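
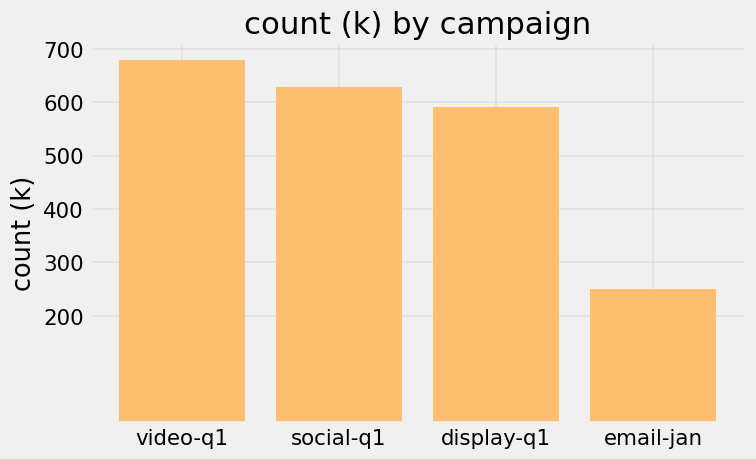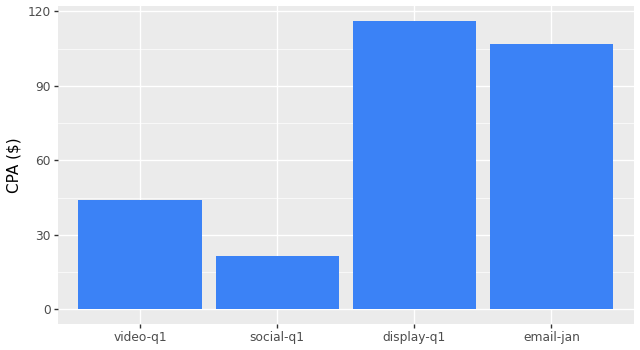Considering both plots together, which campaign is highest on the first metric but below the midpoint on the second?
Chart 2 median CPA ($) ≈ 80; below-median campaigns: video-q1, social-q1. Among those, video-q1 has the highest count (k) (≈ 700).

video-q1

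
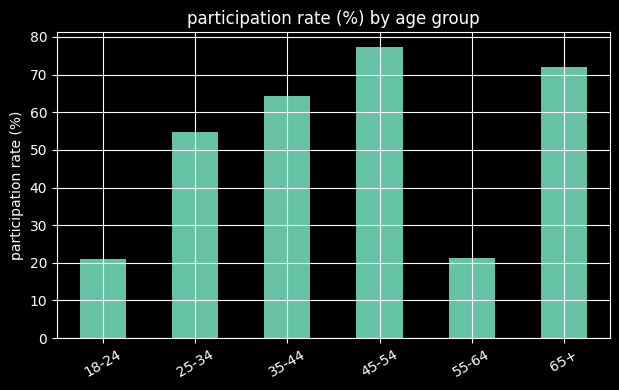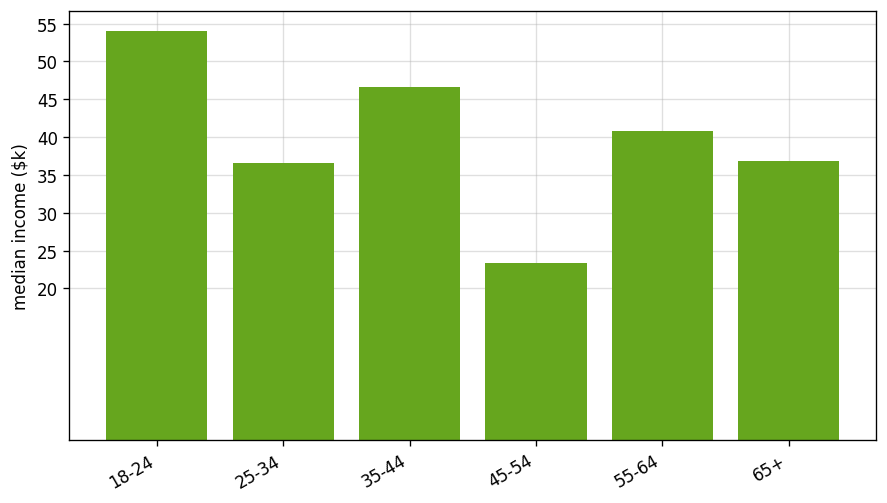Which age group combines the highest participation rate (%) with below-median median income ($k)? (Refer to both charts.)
45-54

Chart 2 median median income ($k) ≈ 40; below-median age groups: 25-34, 45-54, 65+. Among those, 45-54 has the highest participation rate (%) (≈ 80).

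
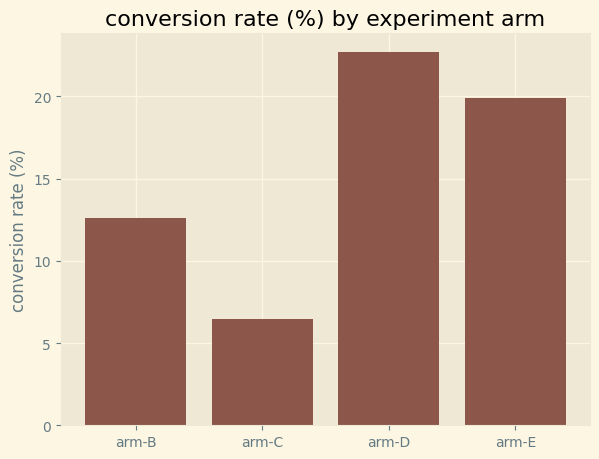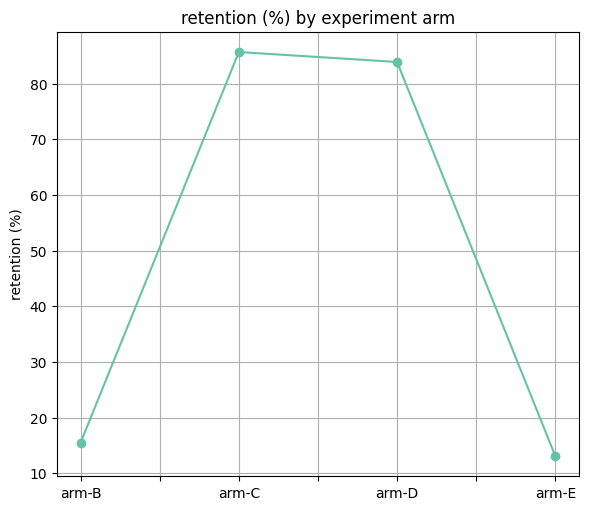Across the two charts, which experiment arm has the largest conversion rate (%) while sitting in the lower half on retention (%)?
Chart 2 median retention (%) ≈ 50; below-median experiment arms: arm-B, arm-E. Among those, arm-E has the highest conversion rate (%) (≈ 20).

arm-E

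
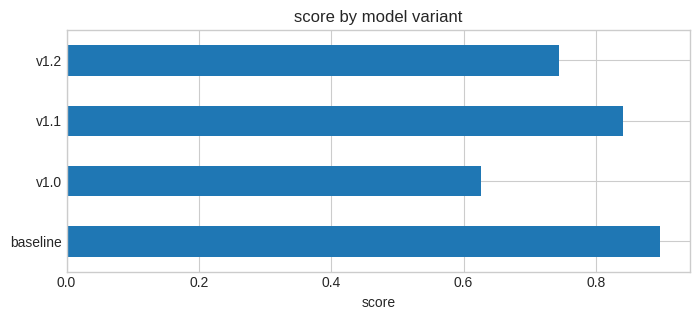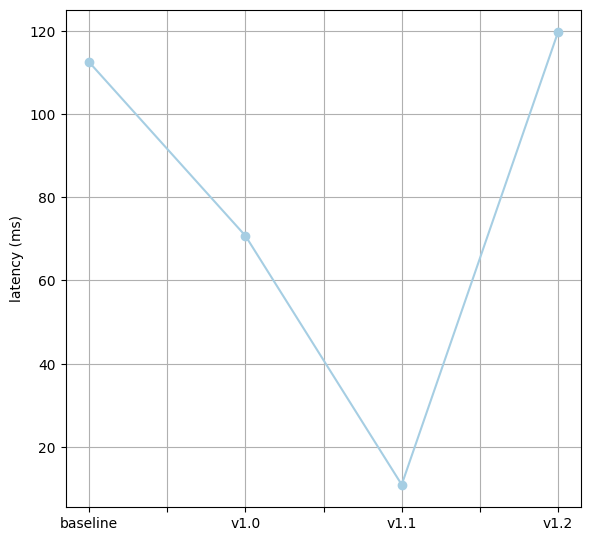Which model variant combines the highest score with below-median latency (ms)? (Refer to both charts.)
Chart 2 median latency (ms) ≈ 100; below-median model variants: v1.0, v1.1. Among those, v1.1 has the highest score (≈ 0.8).

v1.1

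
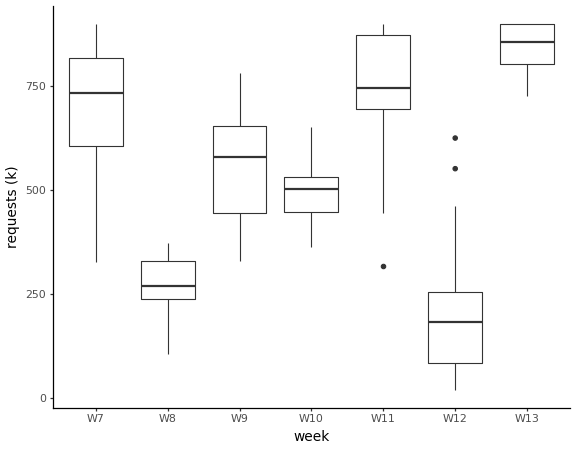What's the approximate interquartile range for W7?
Q3 ≈ 800, Q1 ≈ 600; IQR ≈ 200.

≈ 200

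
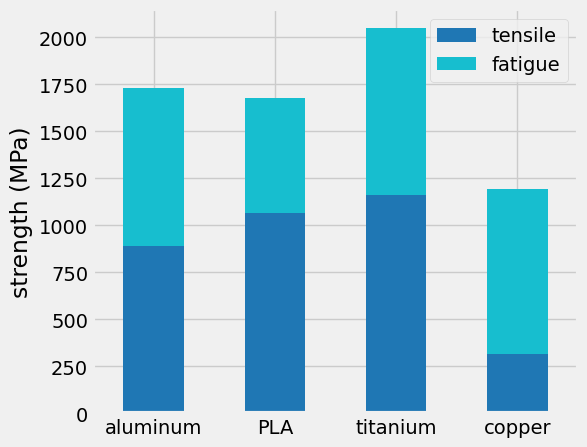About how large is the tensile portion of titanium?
≈ 1200

tensile top ≈ 1200, bottom ≈ 0; segment ≈ 1200.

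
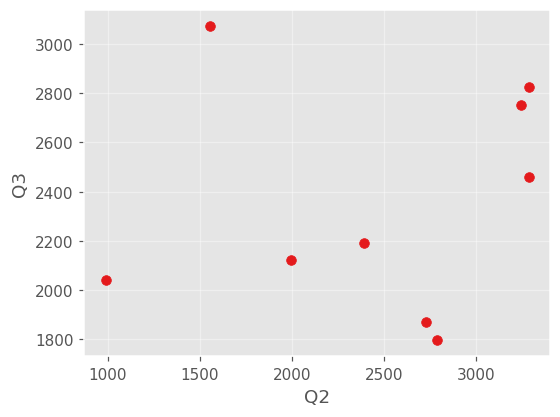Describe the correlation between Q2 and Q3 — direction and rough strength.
no clear correlation

Points are roughly uncorrelated; weak (|r| ≈ 0.1).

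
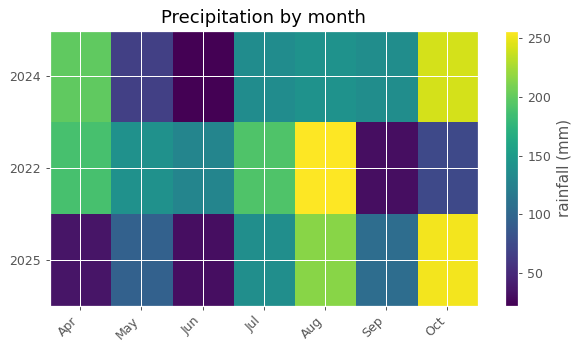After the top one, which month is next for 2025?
Aug

Top 3 for 2025: Oct ≈ 260, Aug ≈ 220, Jul ≈ 140.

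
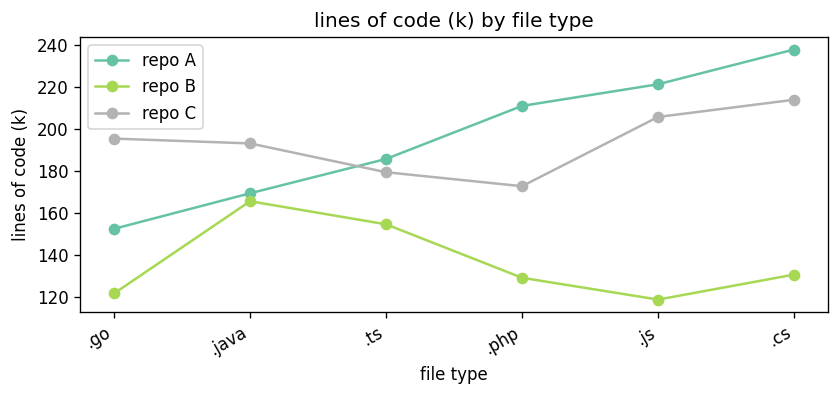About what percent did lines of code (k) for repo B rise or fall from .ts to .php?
≈ -13.3%

.ts ≈ 150, .php ≈ 130; (130 − 150) / 150 ≈ -13.3%.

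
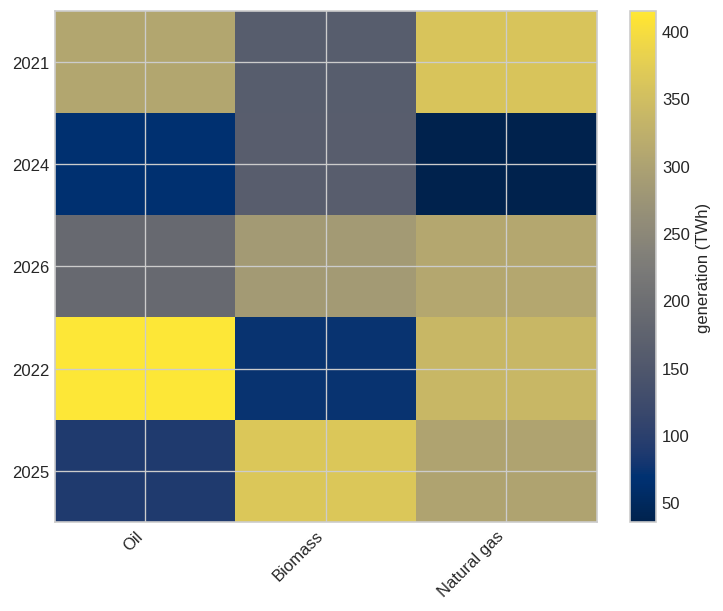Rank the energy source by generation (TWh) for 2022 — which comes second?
Top 3 for 2022: Oil ≈ 400, Natural gas ≈ 350, Biomass ≈ 50.

Natural gas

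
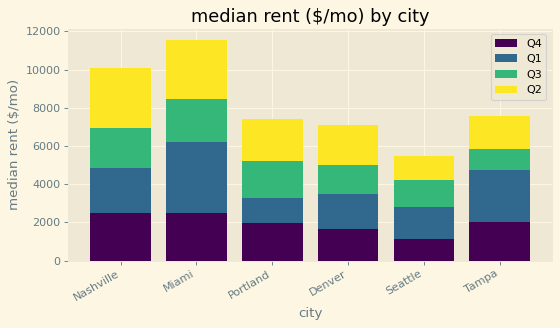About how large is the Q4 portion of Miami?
Q4 top ≈ 2000, bottom ≈ 0; segment ≈ 2000.

≈ 2000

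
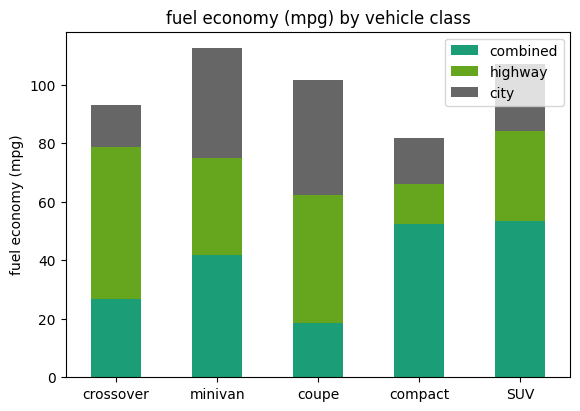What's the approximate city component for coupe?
≈ 40

city top ≈ 100, bottom ≈ 60; segment ≈ 40.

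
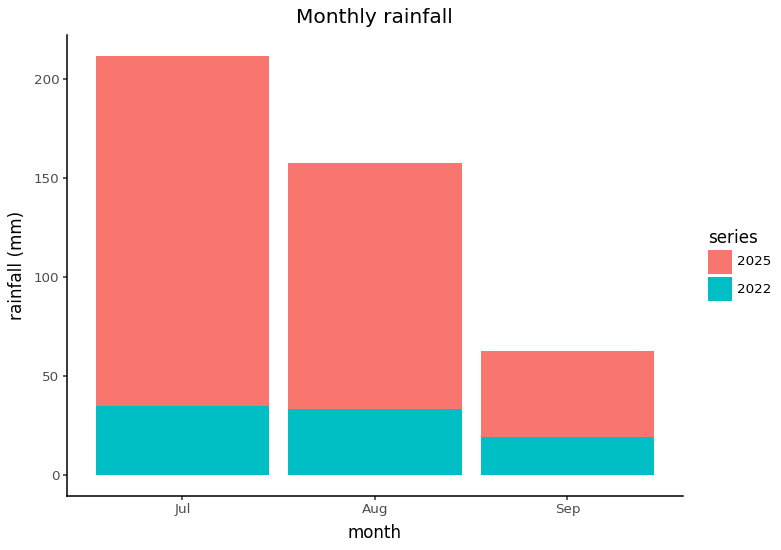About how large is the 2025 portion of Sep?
2025 top ≈ 60, bottom ≈ 20; segment ≈ 40.

≈ 40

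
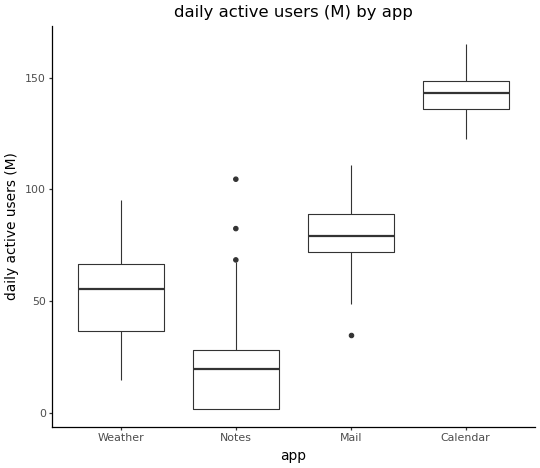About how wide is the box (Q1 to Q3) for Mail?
Q3 ≈ 90, Q1 ≈ 70; IQR ≈ 20.

≈ 20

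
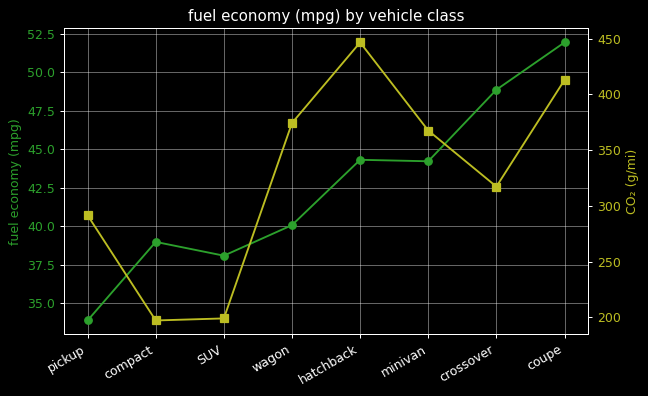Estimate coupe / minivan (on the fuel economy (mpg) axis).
coupe ≈ 52, minivan ≈ 44; 52/44 ≈ 1.18.

≈ 1.18×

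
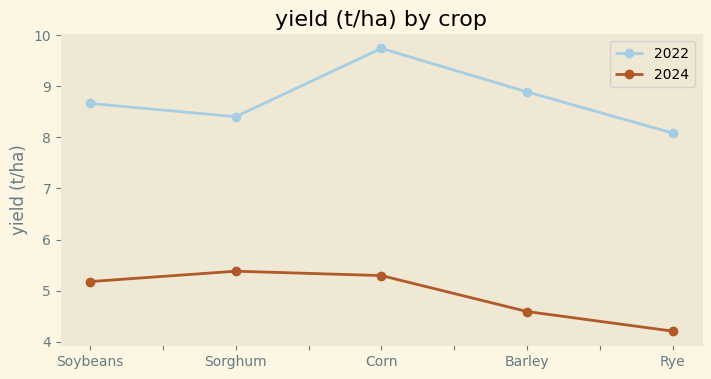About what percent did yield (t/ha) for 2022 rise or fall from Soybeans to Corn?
Soybeans ≈ 8.5, Corn ≈ 9.5; (9.5 − 8.5) / 8.5 ≈ +11.8%.

≈ +11.8%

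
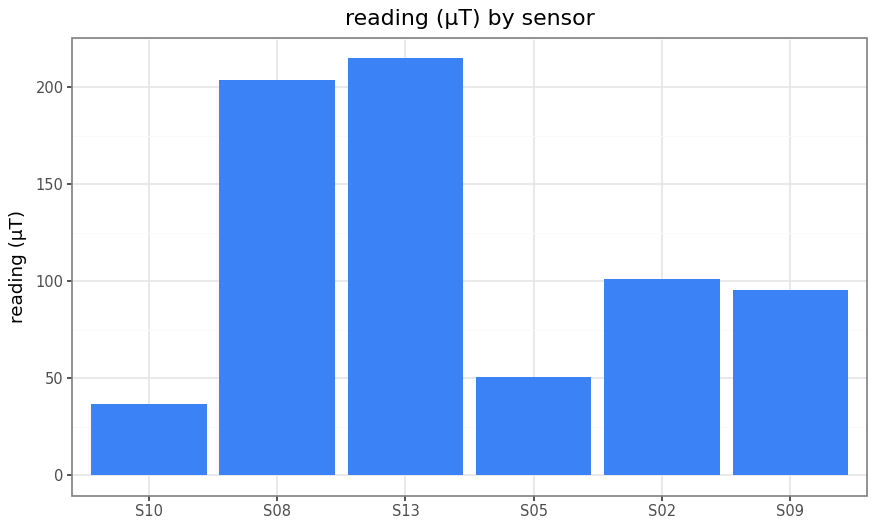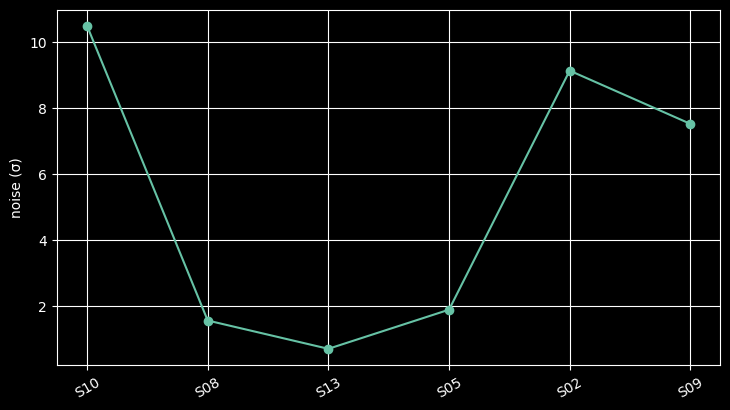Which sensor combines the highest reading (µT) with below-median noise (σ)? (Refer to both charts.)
S13

Chart 2 median noise (σ) ≈ 5; below-median sensors: S08, S13, S05. Among those, S13 has the highest reading (µT) (≈ 220).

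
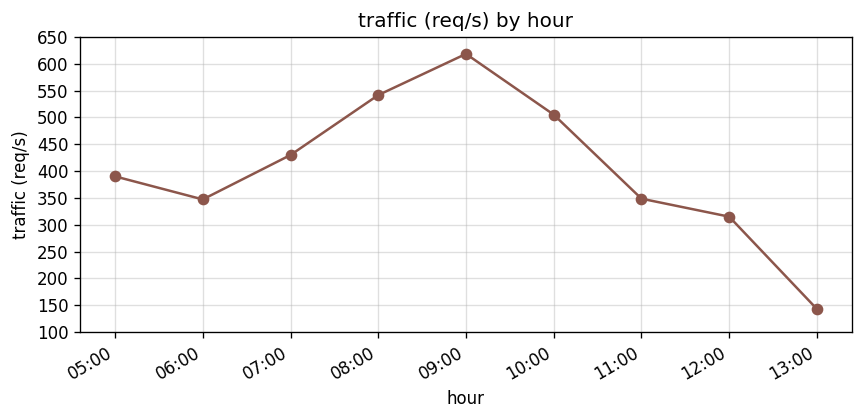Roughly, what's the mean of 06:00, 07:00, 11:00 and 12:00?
(350 + 450 + 350 + 300) / 4 ≈ 362.

≈ 362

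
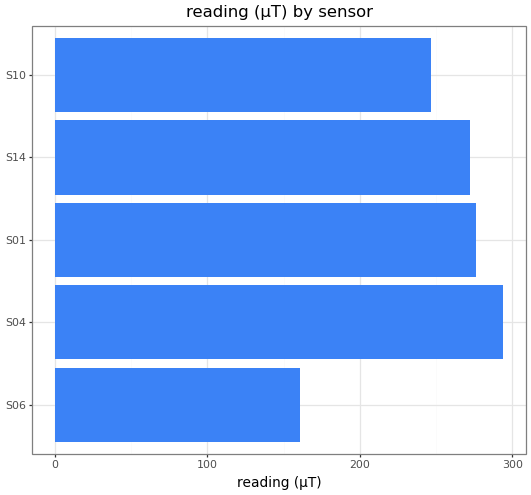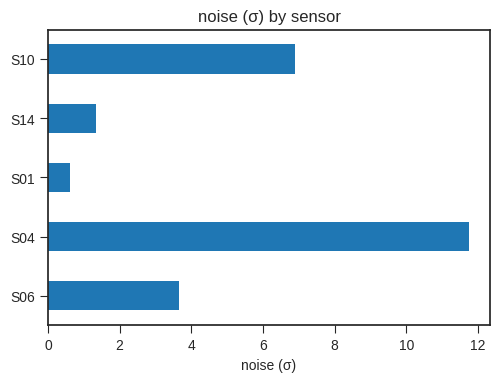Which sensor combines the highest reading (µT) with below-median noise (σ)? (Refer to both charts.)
S01

Chart 2 median noise (σ) ≈ 4; below-median sensors: S01, S14. Among those, S01 has the highest reading (µT) (≈ 300).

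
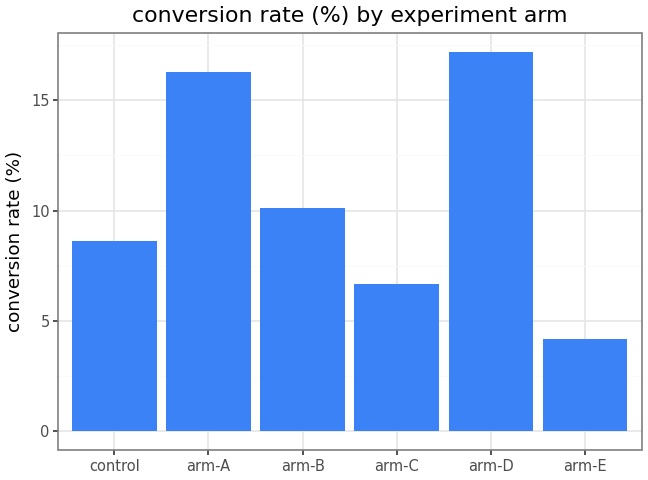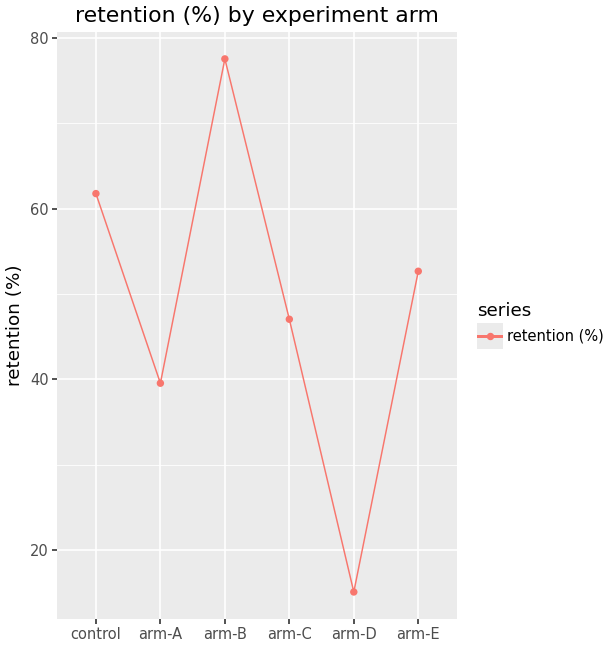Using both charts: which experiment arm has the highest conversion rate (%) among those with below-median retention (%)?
arm-D

Chart 2 median retention (%) ≈ 50; below-median experiment arms: arm-A, arm-C, arm-D. Among those, arm-D has the highest conversion rate (%) (≈ 18).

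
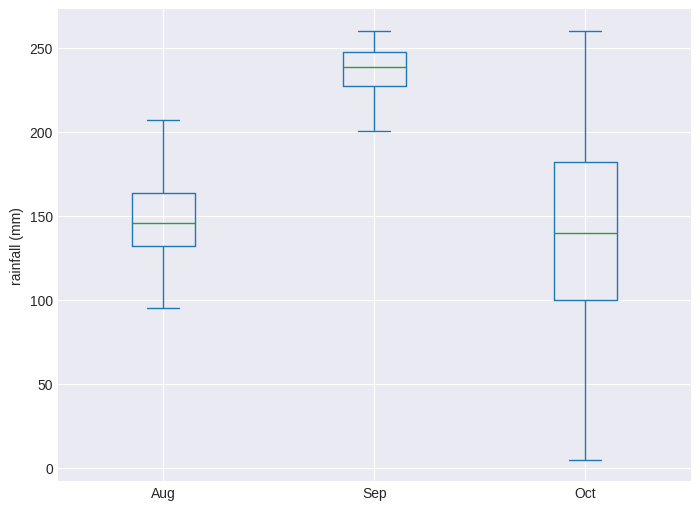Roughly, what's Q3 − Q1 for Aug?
Q3 ≈ 160, Q1 ≈ 130; IQR ≈ 30.

≈ 30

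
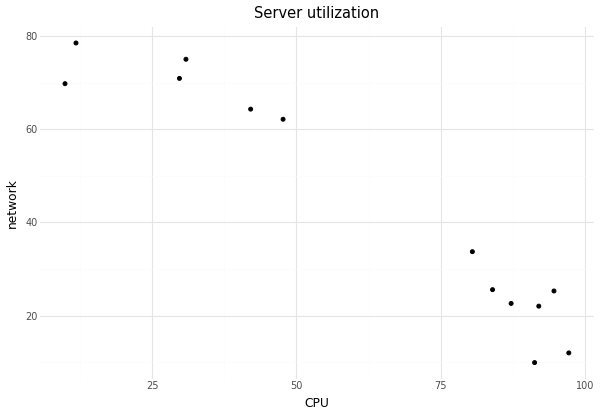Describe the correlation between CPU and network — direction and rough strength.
Points are negatively correlated; strong (|r| ≈ 1.0).

negative, strong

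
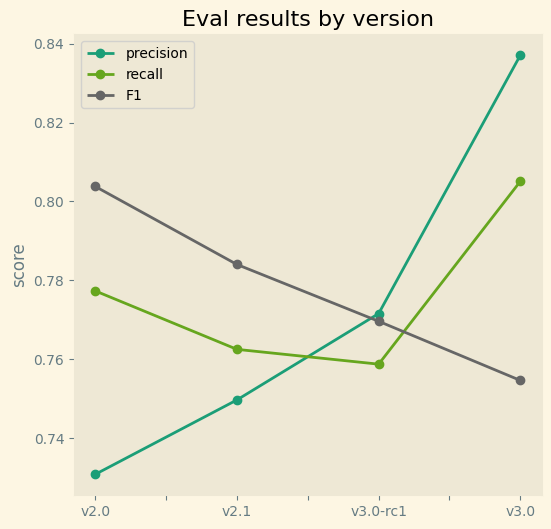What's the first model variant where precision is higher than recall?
v3.0-rc1

v2.1: precision ≈ 0.75 vs recall ≈ 0.76 (not yet); v3.0-rc1: precision ≈ 0.77 vs recall ≈ 0.76 (first crossover).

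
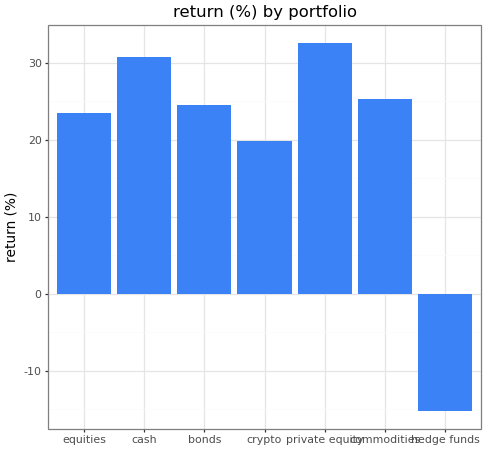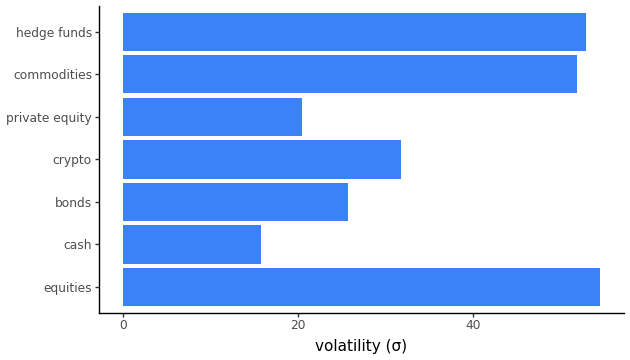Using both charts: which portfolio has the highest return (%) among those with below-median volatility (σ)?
Chart 2 median volatility (σ) ≈ 30; below-median portfolios: cash, bonds, private equity. Among those, private equity has the highest return (%) (≈ 35).

private equity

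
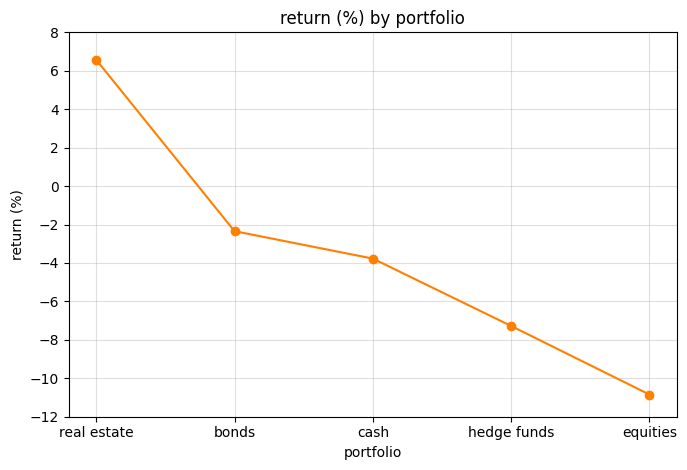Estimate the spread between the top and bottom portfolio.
≈ 16

Max real estate ≈ 6, min equities ≈ -10; range ≈ 16.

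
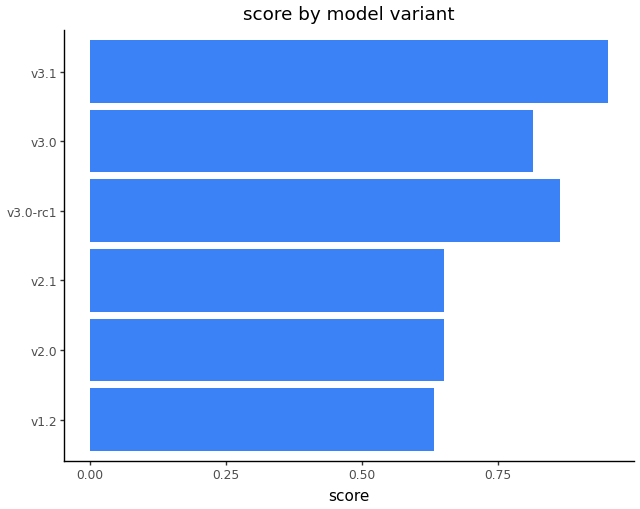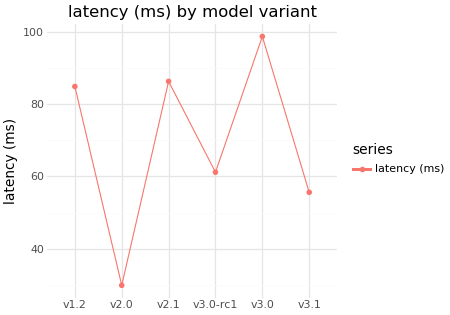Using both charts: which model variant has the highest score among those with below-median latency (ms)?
Chart 2 median latency (ms) ≈ 70; below-median model variants: v2.0, v3.0-rc1, v3.1. Among those, v3.1 has the highest score (≈ 1).

v3.1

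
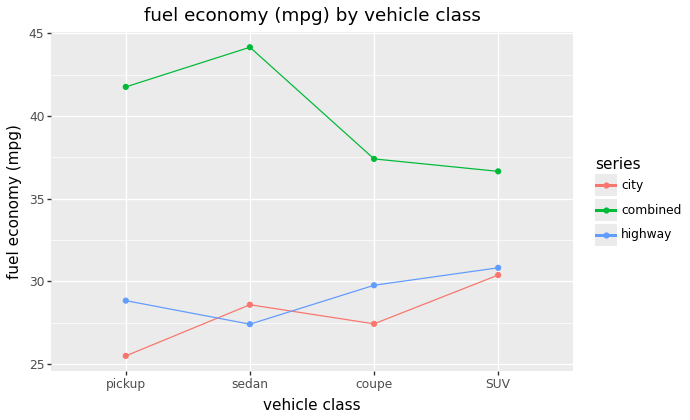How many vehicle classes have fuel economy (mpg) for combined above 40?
2

Above 40: pickup, sedan.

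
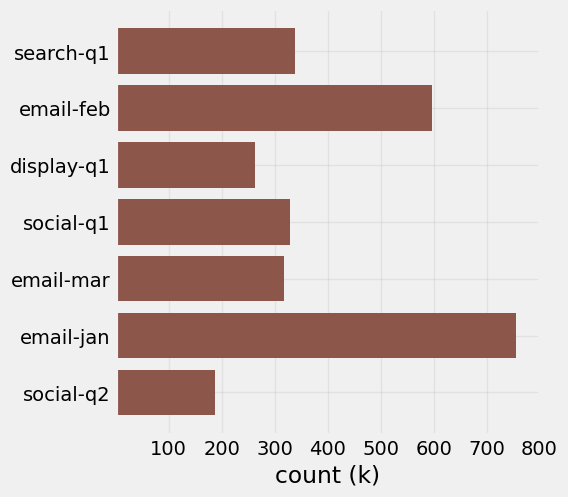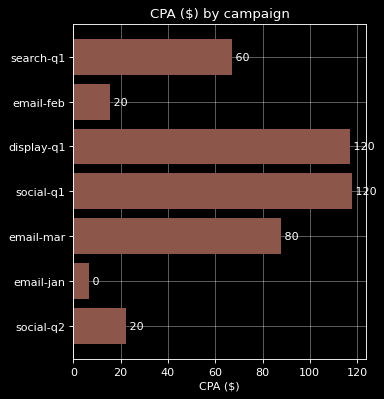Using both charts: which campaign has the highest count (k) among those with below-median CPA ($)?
Chart 2 median CPA ($) ≈ 60; below-median campaigns: email-feb, email-jan, social-q2. Among those, email-jan has the highest count (k) (≈ 800).

email-jan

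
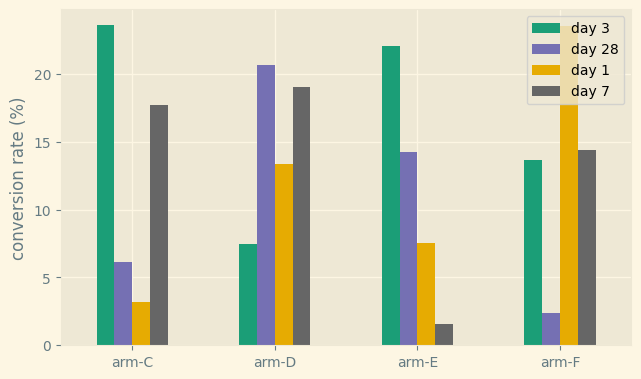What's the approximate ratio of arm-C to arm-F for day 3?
≈ 1.71×

arm-C ≈ 24, arm-F ≈ 14; 24/14 ≈ 1.71.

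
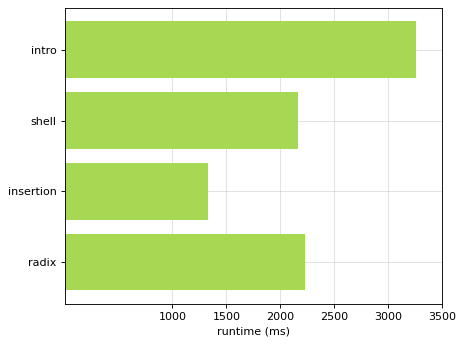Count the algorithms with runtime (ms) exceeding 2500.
1

Above 2500: intro.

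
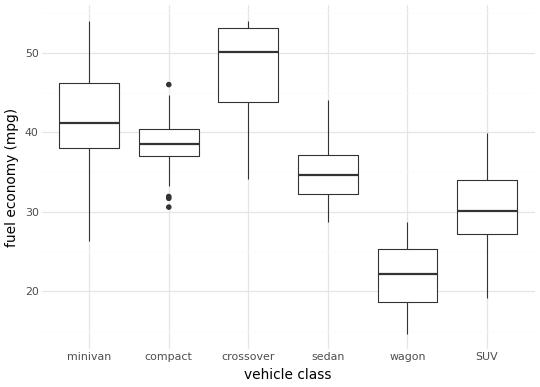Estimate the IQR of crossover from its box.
Q3 ≈ 55, Q1 ≈ 45; IQR ≈ 10.

≈ 10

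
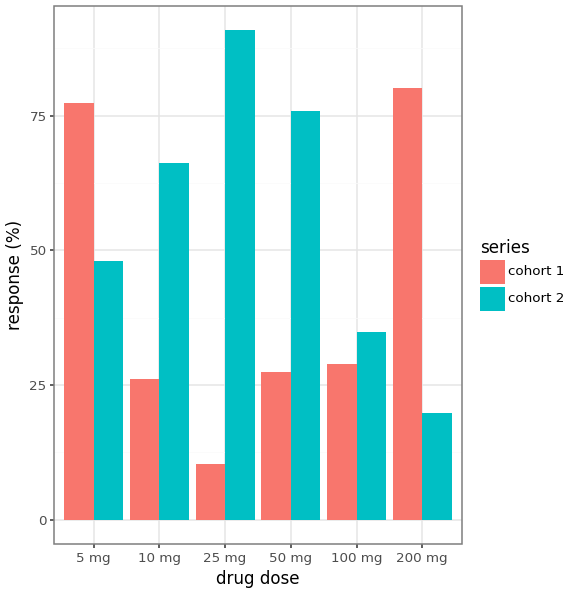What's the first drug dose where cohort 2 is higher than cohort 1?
10 mg

5 mg: cohort 2 ≈ 50 vs cohort 1 ≈ 80 (not yet); 10 mg: cohort 2 ≈ 70 vs cohort 1 ≈ 30 (first crossover).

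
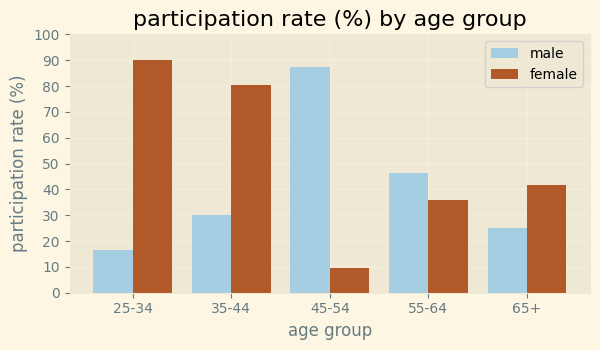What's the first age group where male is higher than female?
45-54

35-44: male ≈ 30 vs female ≈ 80 (not yet); 45-54: male ≈ 90 vs female ≈ 10 (first crossover).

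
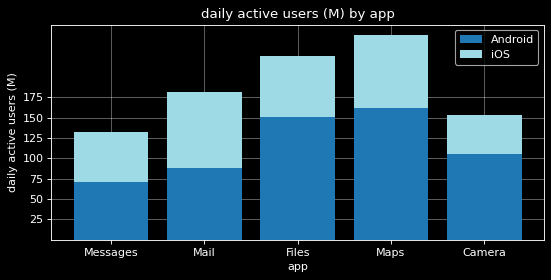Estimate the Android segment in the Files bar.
≈ 150

Android top ≈ 150, bottom ≈ 0; segment ≈ 150.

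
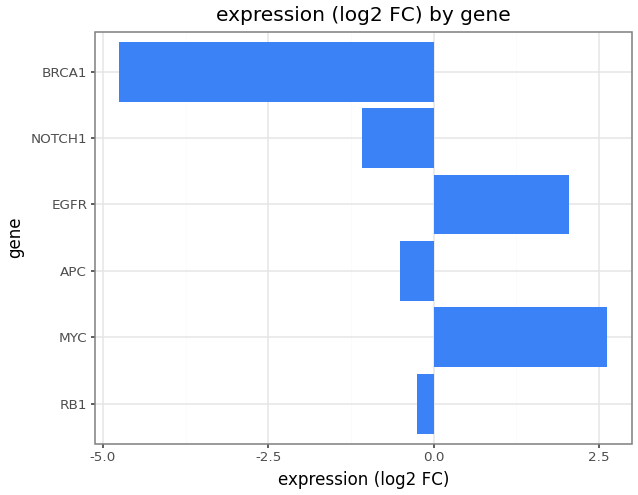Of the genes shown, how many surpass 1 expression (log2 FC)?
2

Above 1: MYC, EGFR.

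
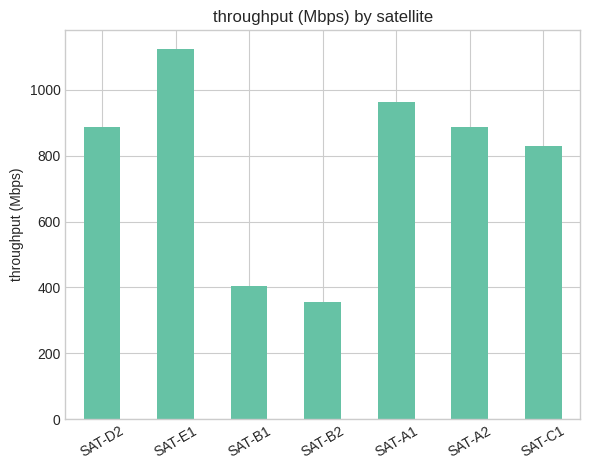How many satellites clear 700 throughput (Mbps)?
5

Above 700: SAT-D2, SAT-E1, SAT-A1, SAT-A2, SAT-C1.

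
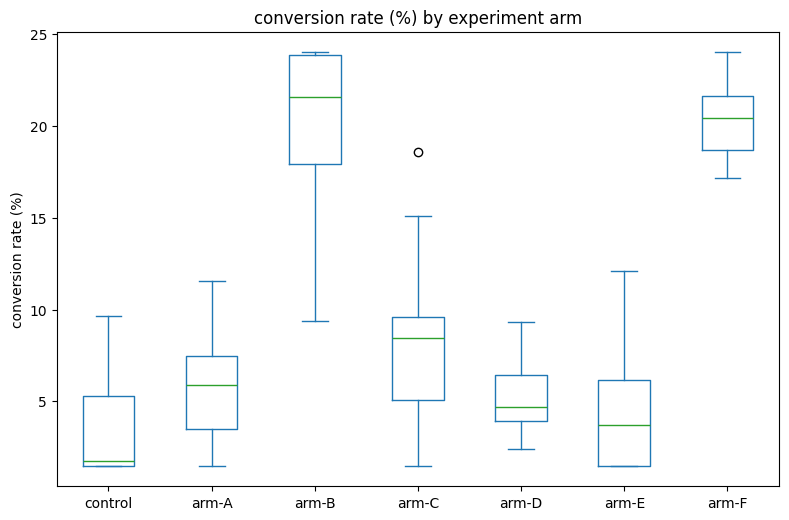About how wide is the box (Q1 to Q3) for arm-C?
≈ 4

Q3 ≈ 10, Q1 ≈ 6; IQR ≈ 4.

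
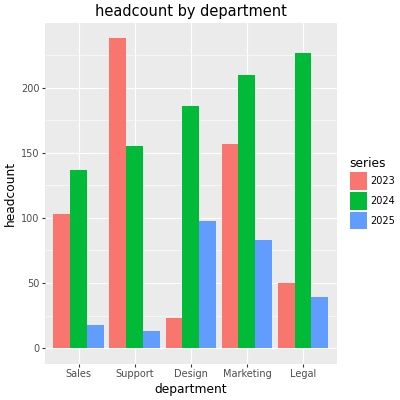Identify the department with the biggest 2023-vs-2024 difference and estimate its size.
Legal, ≈ 180

Legal: 2023 ≈ 40, 2024 ≈ 220 → gap ≈ 180. Next-largest (Design) is only ≈ 160.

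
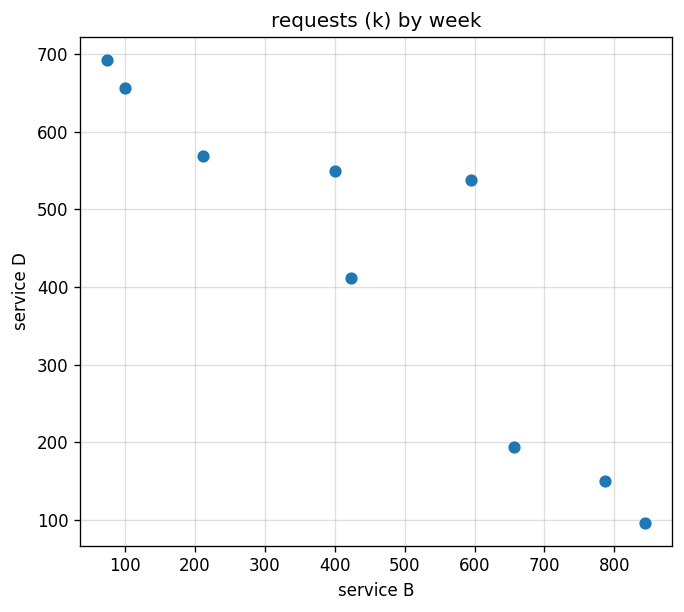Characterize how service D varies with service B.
Points are negatively correlated; strong (|r| ≈ 0.9).

negative, strong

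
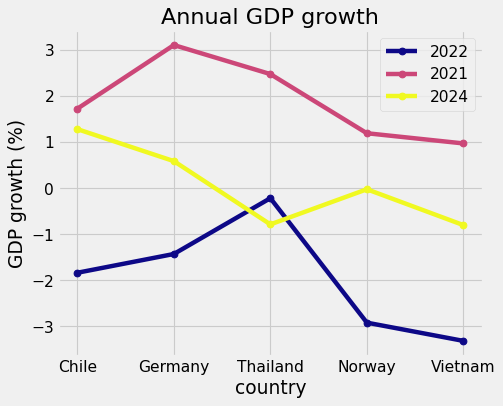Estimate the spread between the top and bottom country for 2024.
≈ 2

Max Chile ≈ 1, min Vietnam ≈ -1; range ≈ 2.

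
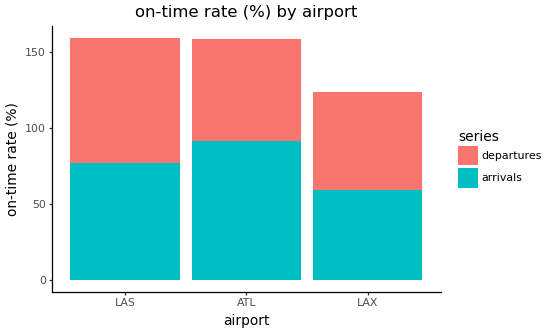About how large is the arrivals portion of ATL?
≈ 100

arrivals top ≈ 100, bottom ≈ 0; segment ≈ 100.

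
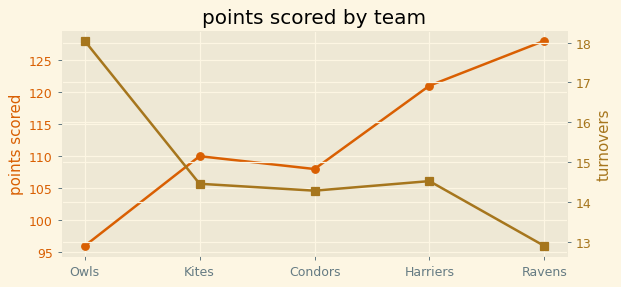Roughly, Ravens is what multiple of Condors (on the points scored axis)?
Ravens ≈ 130, Condors ≈ 110; 130/110 ≈ 1.18.

≈ 1.18×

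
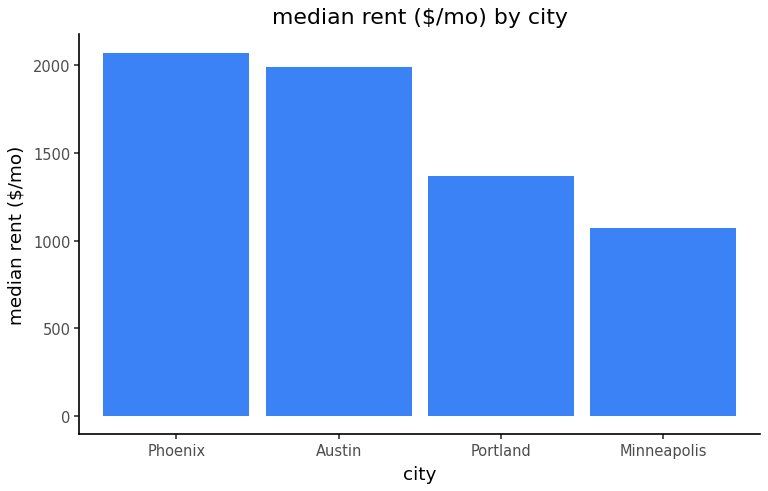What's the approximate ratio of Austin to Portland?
≈ 1.43×

Austin ≈ 2000, Portland ≈ 1400; 2000/1400 ≈ 1.43.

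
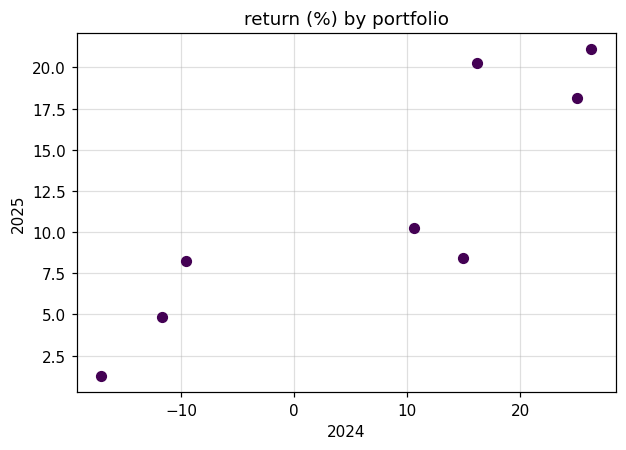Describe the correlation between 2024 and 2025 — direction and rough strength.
positive, strong

Points are positively correlated; strong (|r| ≈ 0.9).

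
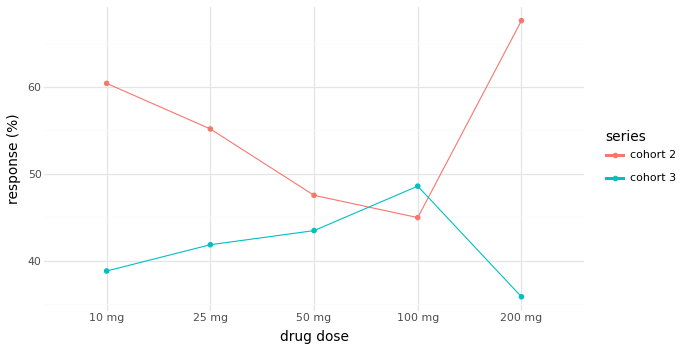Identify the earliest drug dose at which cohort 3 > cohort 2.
100 mg

50 mg: cohort 3 ≈ 45 vs cohort 2 ≈ 50 (not yet); 100 mg: cohort 3 ≈ 50 vs cohort 2 ≈ 45 (first crossover).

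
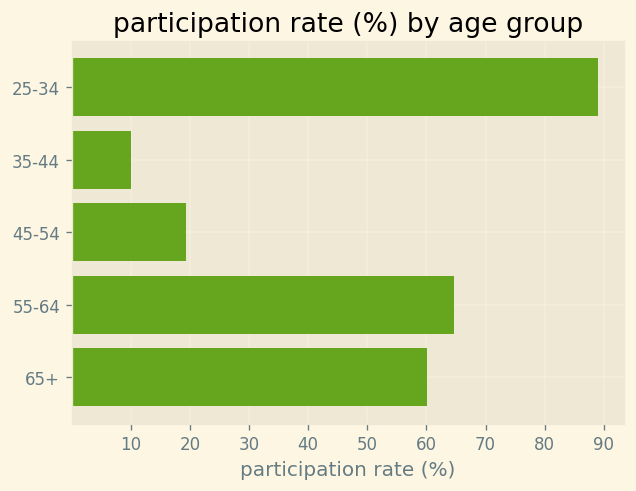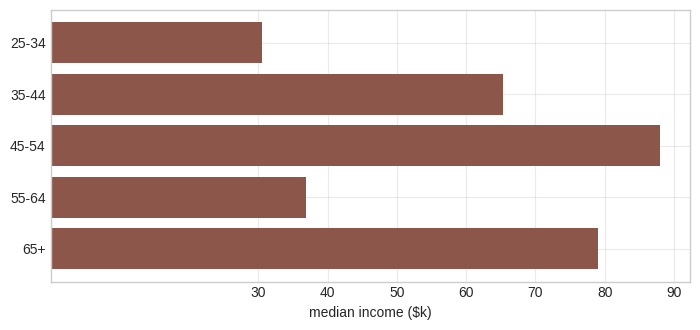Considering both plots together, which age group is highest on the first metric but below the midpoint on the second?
Chart 2 median median income ($k) ≈ 70; below-median age groups: 25-34, 55-64. Among those, 25-34 has the highest participation rate (%) (≈ 90).

25-34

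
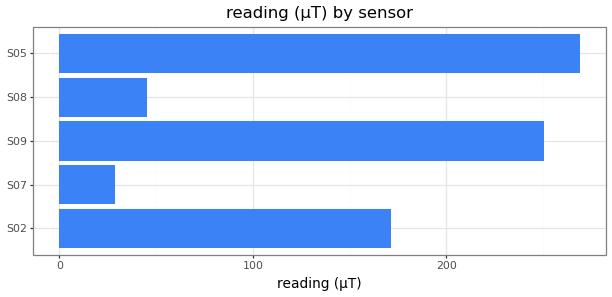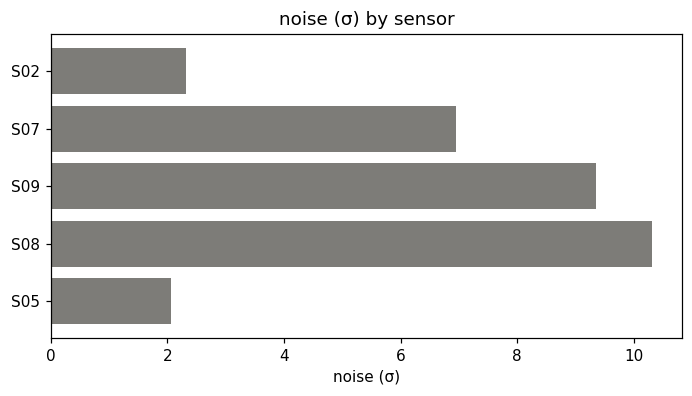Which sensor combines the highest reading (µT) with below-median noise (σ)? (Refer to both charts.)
S05

Chart 2 median noise (σ) ≈ 7; below-median sensors: S02, S05. Among those, S05 has the highest reading (µT) (≈ 275).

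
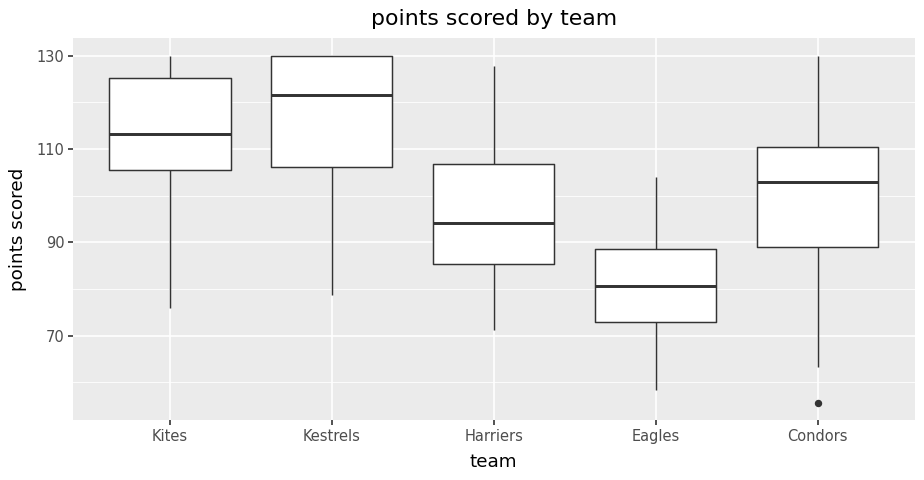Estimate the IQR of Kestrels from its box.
≈ 25

Q3 ≈ 130, Q1 ≈ 105; IQR ≈ 25.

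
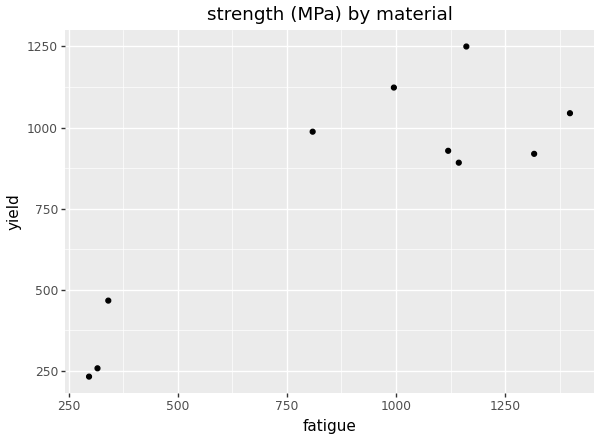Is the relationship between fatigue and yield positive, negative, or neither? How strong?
positive, strong

Points are positively correlated; strong (|r| ≈ 0.9).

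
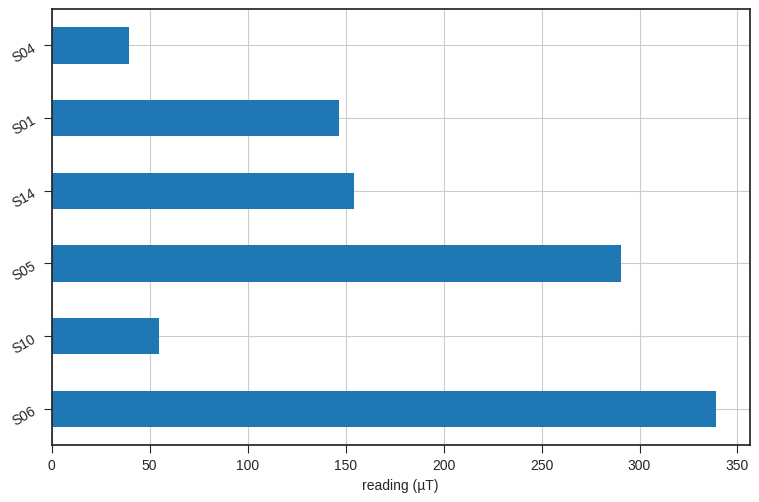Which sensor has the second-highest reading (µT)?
S05

Top 3: S06 ≈ 350, S05 ≈ 300, S14 ≈ 150.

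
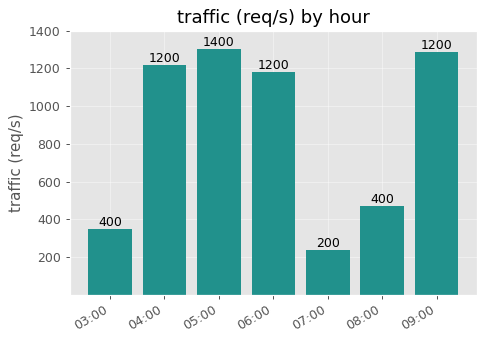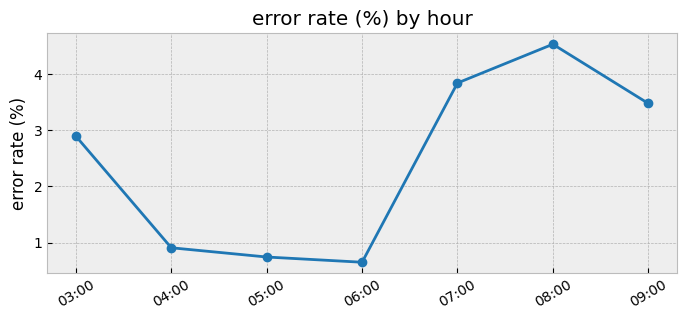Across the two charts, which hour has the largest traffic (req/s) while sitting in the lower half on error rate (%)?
05:00

Chart 2 median error rate (%) ≈ 3; below-median hours: 04:00, 05:00, 06:00. Among those, 05:00 has the highest traffic (req/s) (≈ 1400).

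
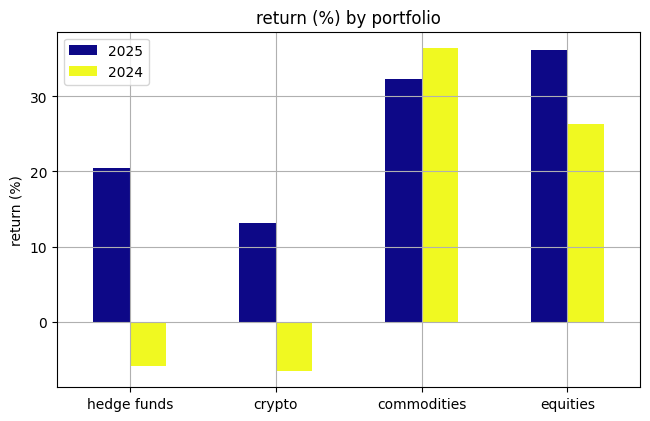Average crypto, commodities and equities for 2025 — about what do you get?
(15 + 30 + 35) / 3 ≈ 27.

≈ 27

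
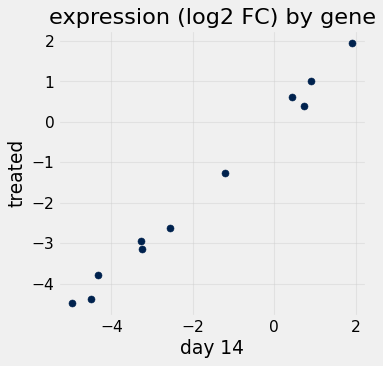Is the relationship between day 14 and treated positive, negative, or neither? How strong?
positive, strong

Points are positively correlated; strong (|r| ≈ 1.0).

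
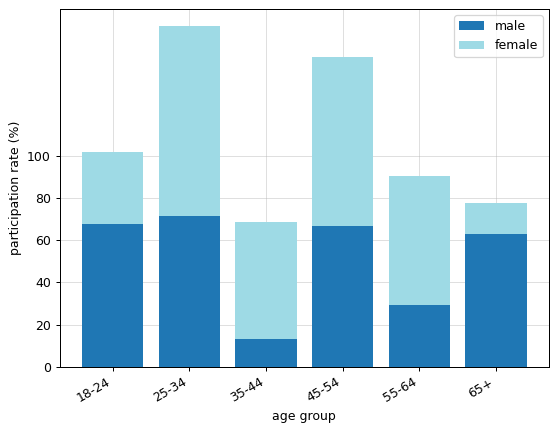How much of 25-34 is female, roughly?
≈ 80

female top ≈ 160, bottom ≈ 80; segment ≈ 80.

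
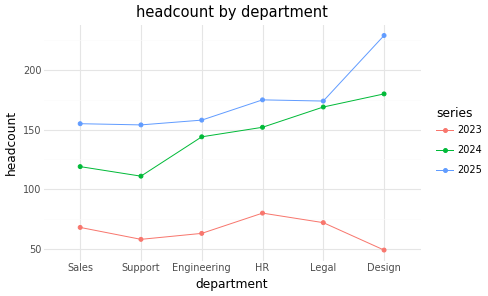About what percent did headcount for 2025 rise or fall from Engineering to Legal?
≈ +12.5%

Engineering ≈ 160, Legal ≈ 180; (180 − 160) / 160 ≈ +12.5%.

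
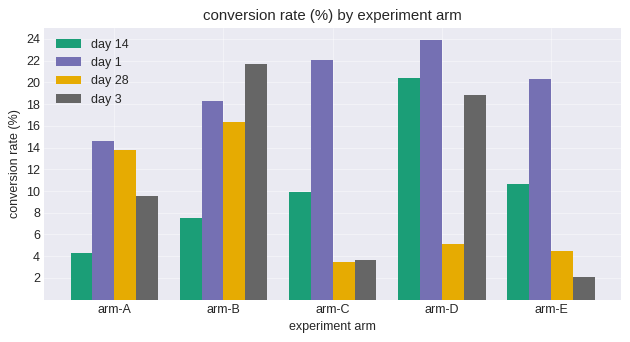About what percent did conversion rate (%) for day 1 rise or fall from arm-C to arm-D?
arm-C ≈ 22, arm-D ≈ 24; (24 − 22) / 22 ≈ +9.1%.

≈ +9.1%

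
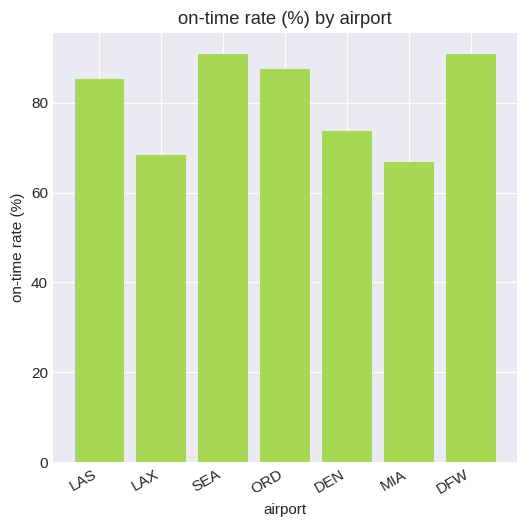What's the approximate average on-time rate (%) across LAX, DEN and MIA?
≈ 70

(70 + 70 + 70) / 3 ≈ 70.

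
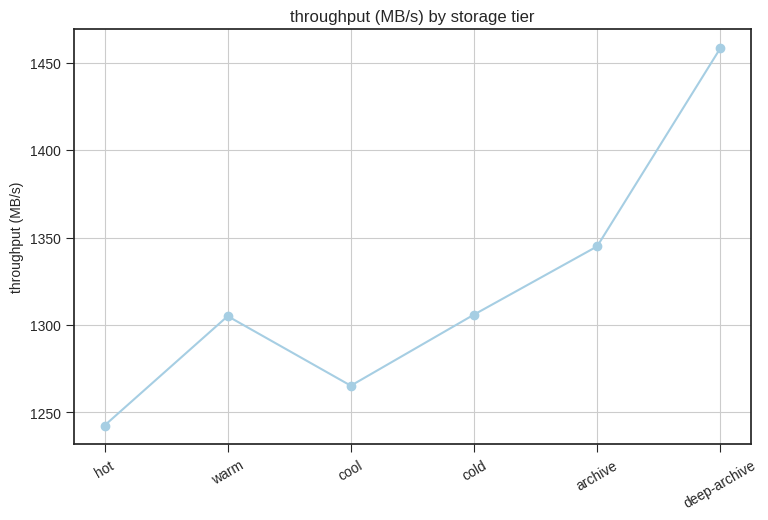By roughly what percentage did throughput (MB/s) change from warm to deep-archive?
≈ +12.3%

warm ≈ 1300, deep-archive ≈ 1460; (1460 − 1300) / 1300 ≈ +12.3%.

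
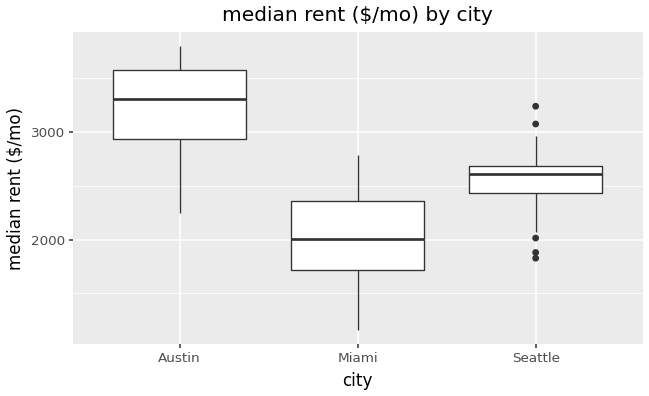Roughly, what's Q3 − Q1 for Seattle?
Q3 ≈ 2700, Q1 ≈ 2400; IQR ≈ 300.

≈ 300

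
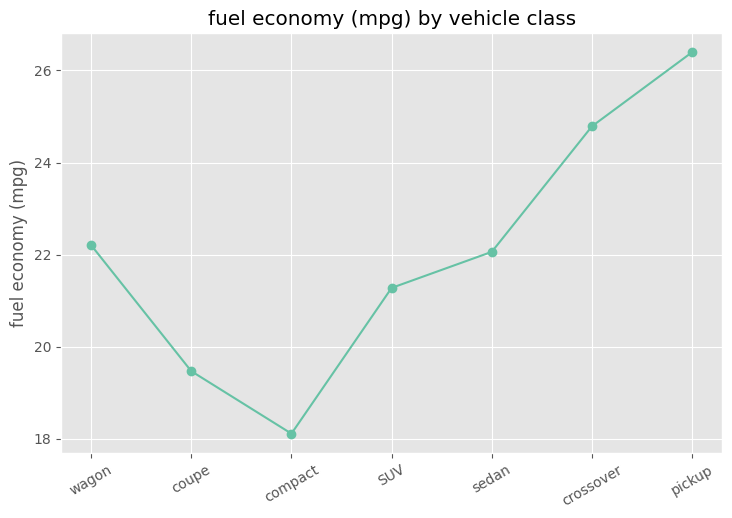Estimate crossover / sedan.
≈ 1.14×

crossover ≈ 25, sedan ≈ 22; 25/22 ≈ 1.14.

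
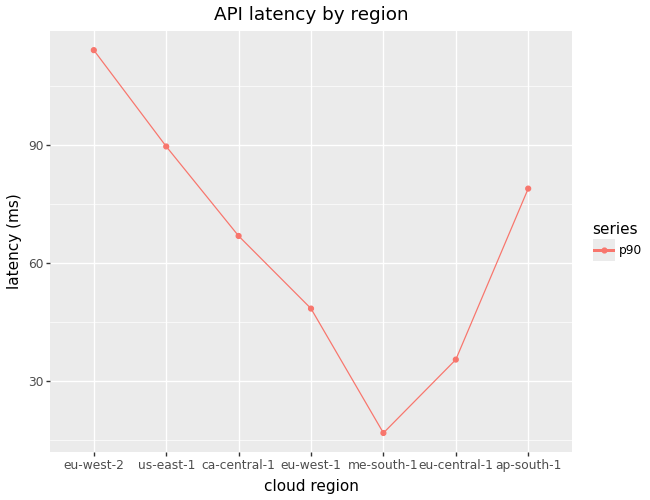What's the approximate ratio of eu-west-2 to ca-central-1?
≈ 1.57×

eu-west-2 ≈ 110, ca-central-1 ≈ 70; 110/70 ≈ 1.57.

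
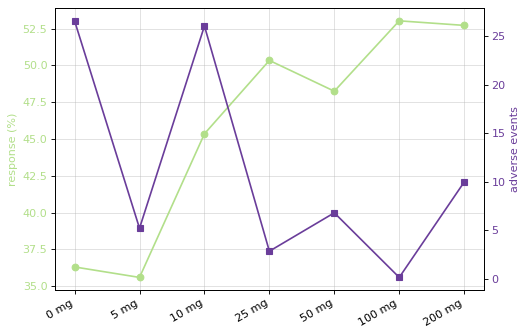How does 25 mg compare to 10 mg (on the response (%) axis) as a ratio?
25 mg ≈ 50, 10 mg ≈ 46; 50/46 ≈ 1.09.

≈ 1.09×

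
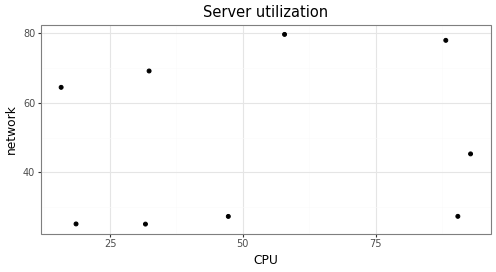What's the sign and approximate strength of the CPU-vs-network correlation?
Points are roughly uncorrelated; weak (|r| ≈ 0.1).

no clear correlation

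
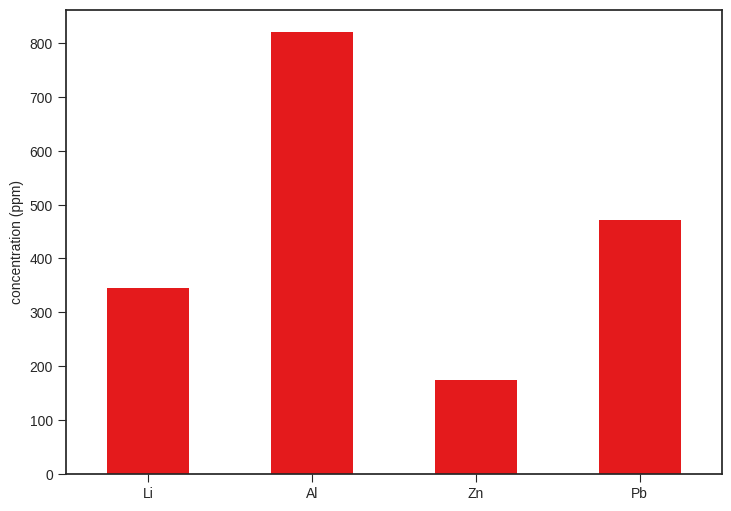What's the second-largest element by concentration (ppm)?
Pb

Top 3: Al ≈ 800, Pb ≈ 500, Li ≈ 300.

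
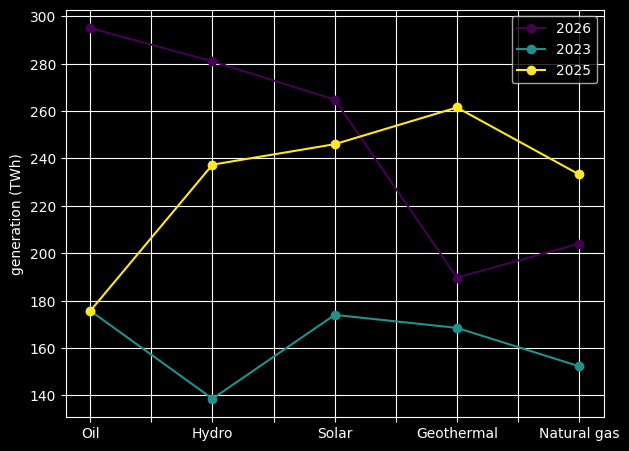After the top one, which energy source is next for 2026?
Top 3 for 2026: Oil ≈ 300, Hydro ≈ 280, Solar ≈ 260.

Hydro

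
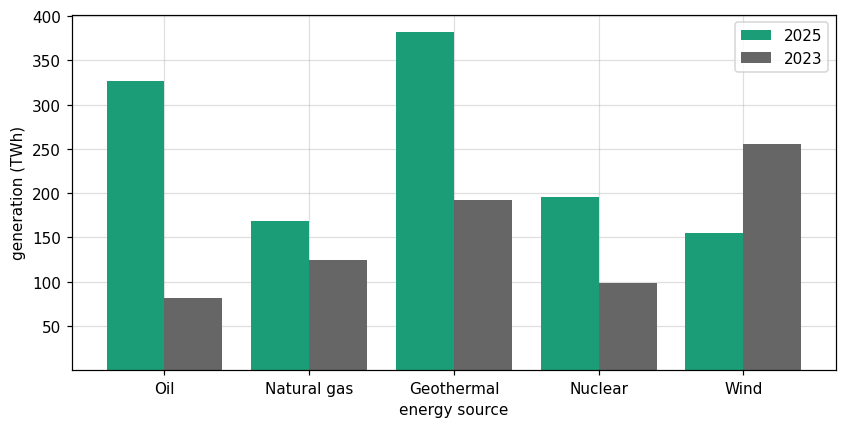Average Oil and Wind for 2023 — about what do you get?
(100 + 250) / 2 ≈ 175.

≈ 175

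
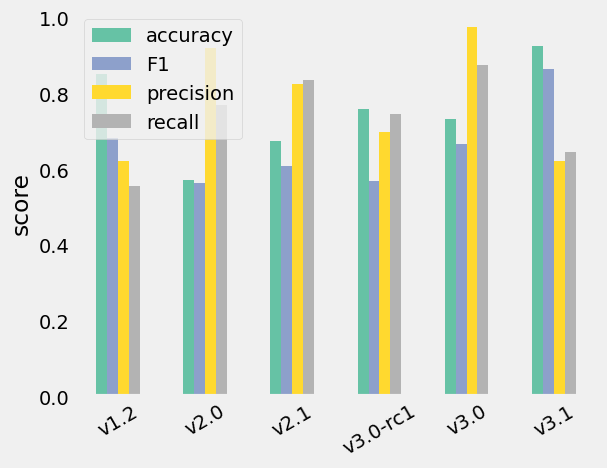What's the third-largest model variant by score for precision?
v2.1

Top 4 for precision: v3.0 ≈ 1.0, v2.0 ≈ 0.9, v2.1 ≈ 0.8, v3.0-rc1 ≈ 0.7.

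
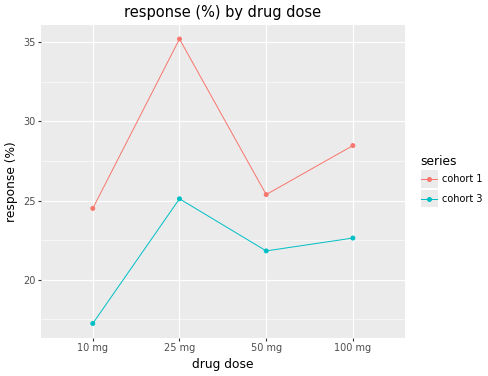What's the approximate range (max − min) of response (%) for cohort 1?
Max 25 mg ≈ 36, min 10 mg ≈ 24; range ≈ 12.

≈ 12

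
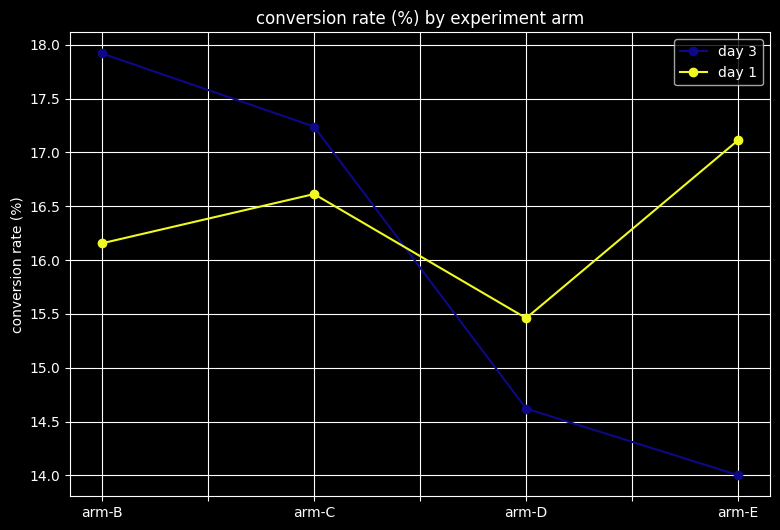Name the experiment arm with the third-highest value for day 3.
Top 4 for day 3: arm-B ≈ 18.0, arm-C ≈ 17.0, arm-D ≈ 14.5, arm-E ≈ 14.0.

arm-D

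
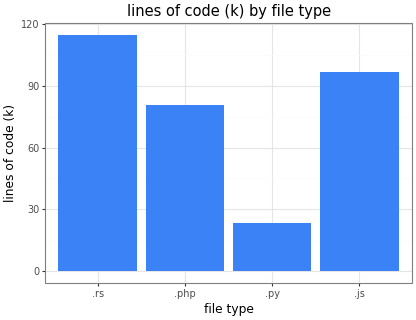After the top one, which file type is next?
.js

Top 3: .rs ≈ 110, .js ≈ 100, .php ≈ 80.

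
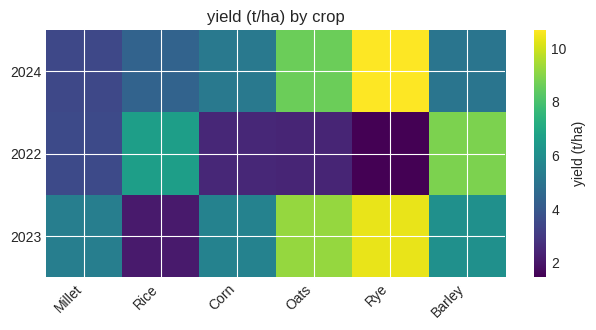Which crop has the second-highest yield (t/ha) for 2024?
Oats

Top 3 for 2024: Rye ≈ 11, Oats ≈ 9, Corn ≈ 5.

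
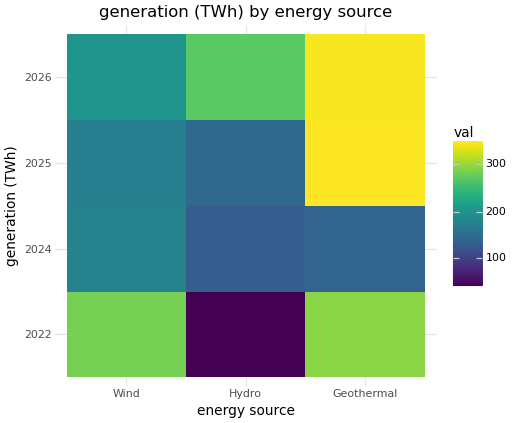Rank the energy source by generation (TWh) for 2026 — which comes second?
Hydro

Top 3 for 2026: Geothermal ≈ 350, Hydro ≈ 250, Wind ≈ 200.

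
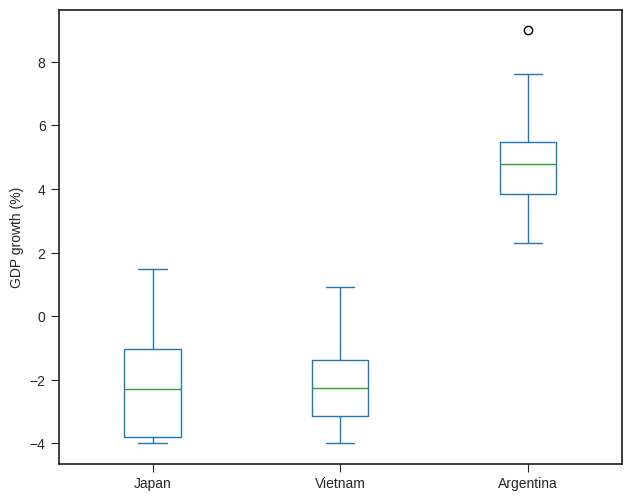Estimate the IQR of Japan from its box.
≈ 3

Q3 ≈ -1, Q1 ≈ -4; IQR ≈ 3.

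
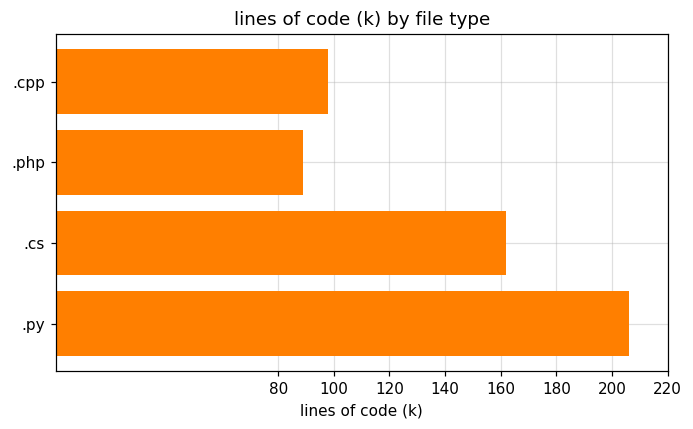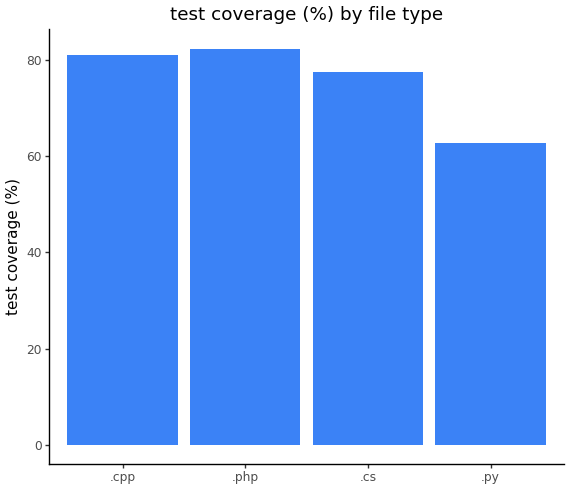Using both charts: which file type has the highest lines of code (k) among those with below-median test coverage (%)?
.py

Chart 2 median test coverage (%) ≈ 80; below-median file types: .cs, .py. Among those, .py has the highest lines of code (k) (≈ 200).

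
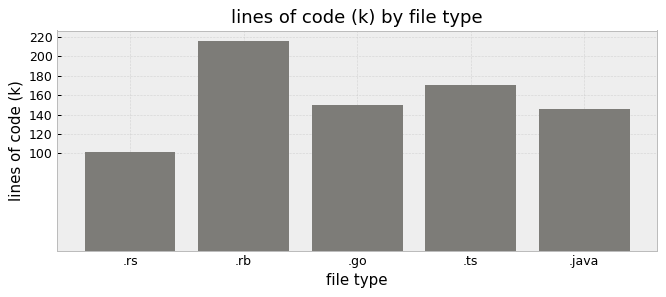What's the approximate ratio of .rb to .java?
.rb ≈ 220, .java ≈ 140; 220/140 ≈ 1.57.

≈ 1.57×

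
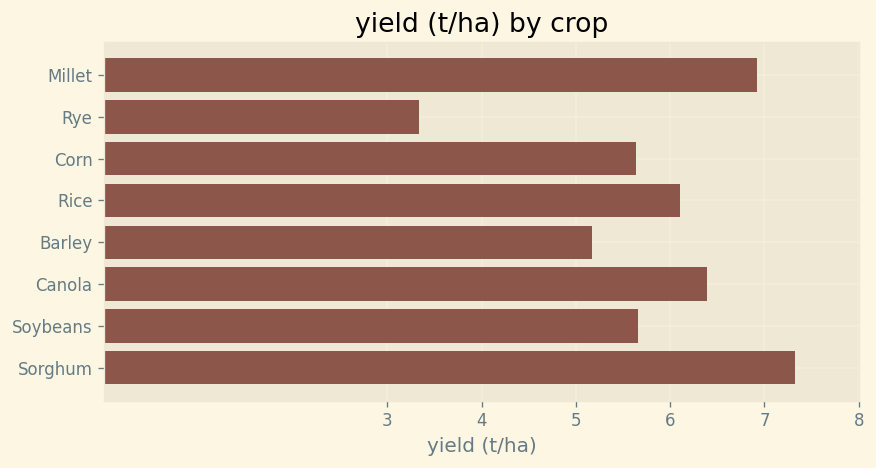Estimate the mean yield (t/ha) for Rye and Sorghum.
(3 + 7) / 2 ≈ 5.

≈ 5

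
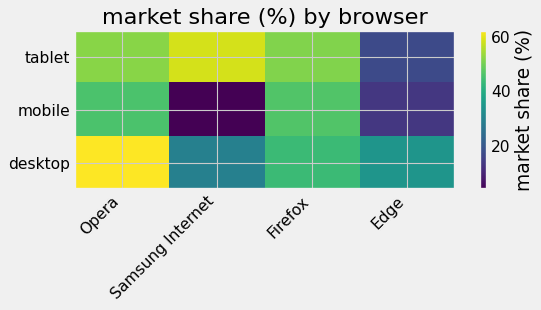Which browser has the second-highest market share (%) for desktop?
Firefox

Top 3 for desktop: Opera ≈ 60, Firefox ≈ 45, Edge ≈ 35.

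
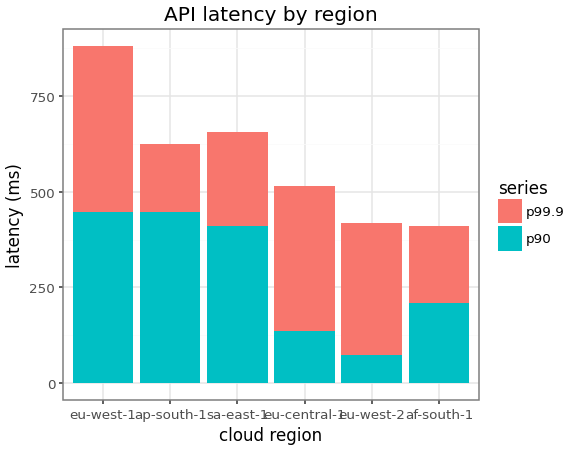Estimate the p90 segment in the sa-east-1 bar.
≈ 400

p90 top ≈ 400, bottom ≈ 0; segment ≈ 400.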